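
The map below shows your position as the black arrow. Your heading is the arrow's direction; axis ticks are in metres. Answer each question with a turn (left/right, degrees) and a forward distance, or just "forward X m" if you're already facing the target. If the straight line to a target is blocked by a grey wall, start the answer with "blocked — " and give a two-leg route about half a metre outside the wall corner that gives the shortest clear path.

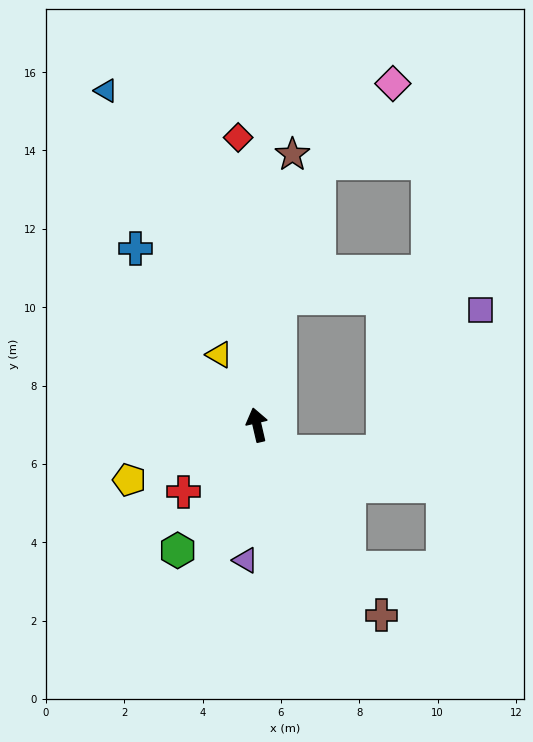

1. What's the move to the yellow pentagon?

turn left 100°, forward 3.5 m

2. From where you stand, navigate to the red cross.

turn left 119°, forward 2.5 m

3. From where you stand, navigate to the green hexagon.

turn left 135°, forward 3.8 m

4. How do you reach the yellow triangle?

turn left 15°, forward 2.0 m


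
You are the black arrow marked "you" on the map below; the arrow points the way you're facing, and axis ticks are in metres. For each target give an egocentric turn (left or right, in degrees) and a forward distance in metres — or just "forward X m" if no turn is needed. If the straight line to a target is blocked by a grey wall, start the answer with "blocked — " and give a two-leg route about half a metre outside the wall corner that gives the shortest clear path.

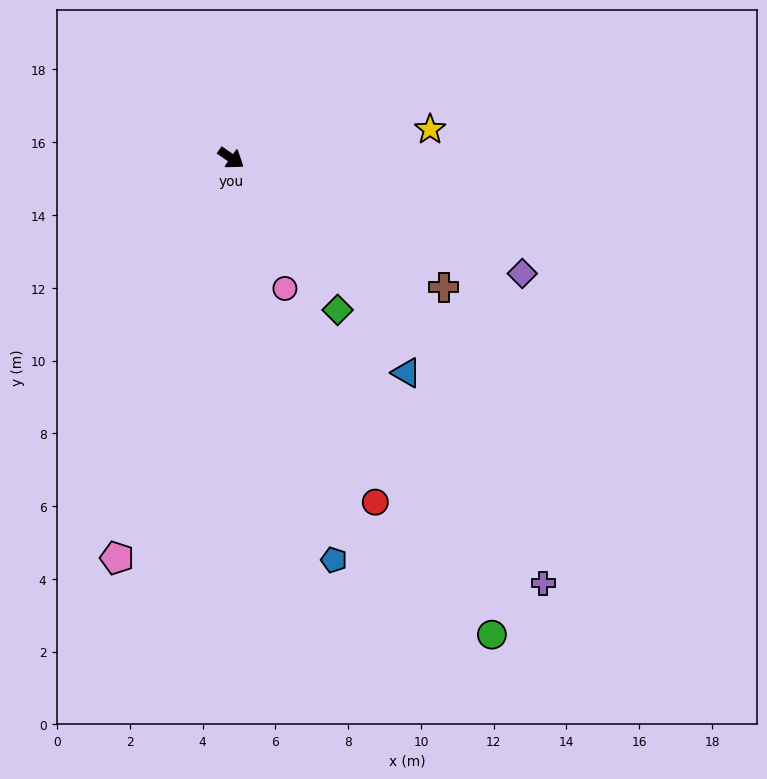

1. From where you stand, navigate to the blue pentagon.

turn right 41°, forward 11.4 m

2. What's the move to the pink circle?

turn right 33°, forward 3.9 m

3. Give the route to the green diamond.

turn right 20°, forward 5.1 m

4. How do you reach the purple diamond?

turn left 13°, forward 8.6 m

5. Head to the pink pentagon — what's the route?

turn right 71°, forward 11.4 m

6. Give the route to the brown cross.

turn left 3°, forward 6.8 m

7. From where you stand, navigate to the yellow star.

turn left 43°, forward 5.5 m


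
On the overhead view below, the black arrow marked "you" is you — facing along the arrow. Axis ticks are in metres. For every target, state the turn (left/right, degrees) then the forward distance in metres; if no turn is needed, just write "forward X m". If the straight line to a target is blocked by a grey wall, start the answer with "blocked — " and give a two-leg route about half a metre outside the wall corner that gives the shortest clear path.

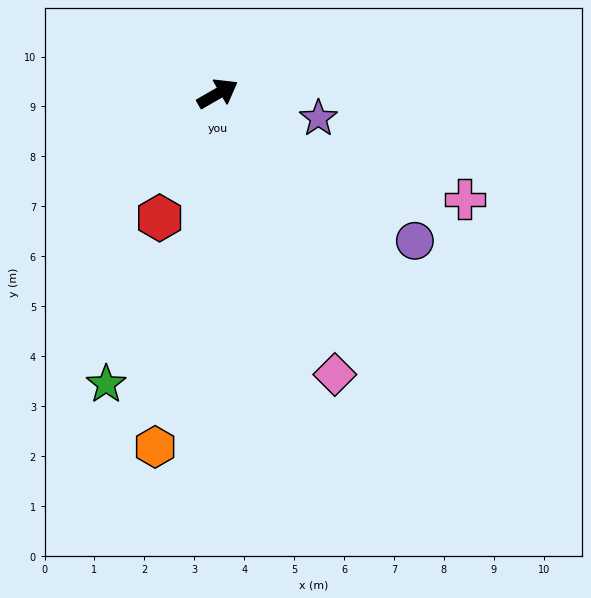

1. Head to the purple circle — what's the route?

turn right 67°, forward 4.9 m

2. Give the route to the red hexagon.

turn right 145°, forward 2.7 m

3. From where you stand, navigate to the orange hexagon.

turn right 130°, forward 7.2 m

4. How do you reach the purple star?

turn right 44°, forward 2.1 m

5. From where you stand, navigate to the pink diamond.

turn right 97°, forward 6.1 m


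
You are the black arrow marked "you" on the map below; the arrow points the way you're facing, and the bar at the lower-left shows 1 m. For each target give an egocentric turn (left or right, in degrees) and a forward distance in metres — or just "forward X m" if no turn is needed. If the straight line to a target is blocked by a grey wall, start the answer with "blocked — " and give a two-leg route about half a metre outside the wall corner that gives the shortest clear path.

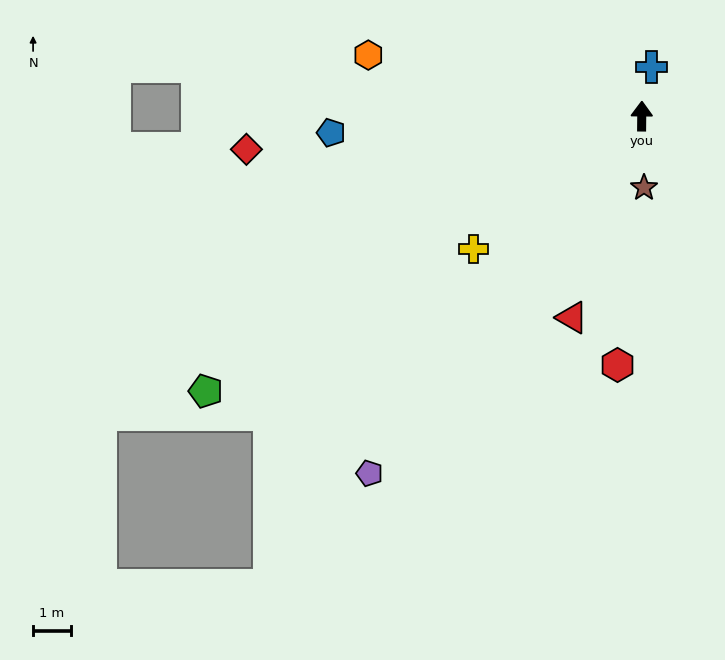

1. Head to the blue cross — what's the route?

turn right 11°, forward 1.3 m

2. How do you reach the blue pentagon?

turn left 94°, forward 8.2 m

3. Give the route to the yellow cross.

turn left 129°, forward 5.7 m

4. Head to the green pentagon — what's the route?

turn left 123°, forward 13.6 m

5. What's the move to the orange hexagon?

turn left 78°, forward 7.4 m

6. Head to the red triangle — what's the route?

turn left 161°, forward 5.6 m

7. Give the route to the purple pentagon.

turn left 143°, forward 11.9 m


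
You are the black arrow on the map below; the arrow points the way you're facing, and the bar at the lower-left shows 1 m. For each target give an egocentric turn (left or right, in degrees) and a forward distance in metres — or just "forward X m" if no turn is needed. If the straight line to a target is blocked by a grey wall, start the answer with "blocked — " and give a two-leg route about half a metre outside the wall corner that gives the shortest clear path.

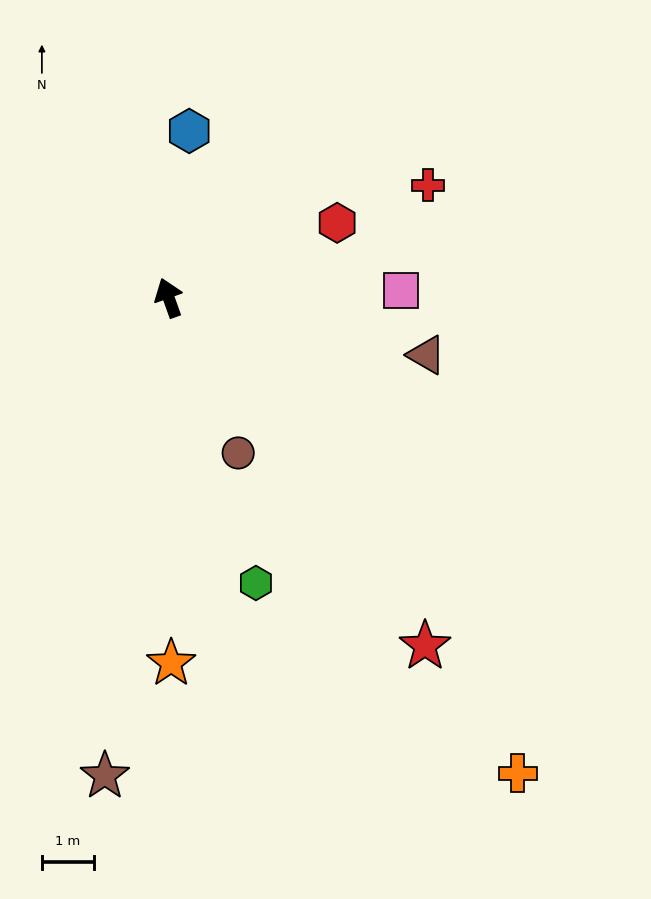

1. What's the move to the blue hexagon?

turn right 27°, forward 3.2 m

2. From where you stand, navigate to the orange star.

turn left 161°, forward 7.0 m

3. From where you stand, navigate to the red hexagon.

turn right 86°, forward 3.5 m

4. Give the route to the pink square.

turn right 108°, forward 4.4 m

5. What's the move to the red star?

turn right 163°, forward 8.2 m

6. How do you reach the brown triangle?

turn right 122°, forward 5.0 m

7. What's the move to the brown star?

turn left 153°, forward 9.2 m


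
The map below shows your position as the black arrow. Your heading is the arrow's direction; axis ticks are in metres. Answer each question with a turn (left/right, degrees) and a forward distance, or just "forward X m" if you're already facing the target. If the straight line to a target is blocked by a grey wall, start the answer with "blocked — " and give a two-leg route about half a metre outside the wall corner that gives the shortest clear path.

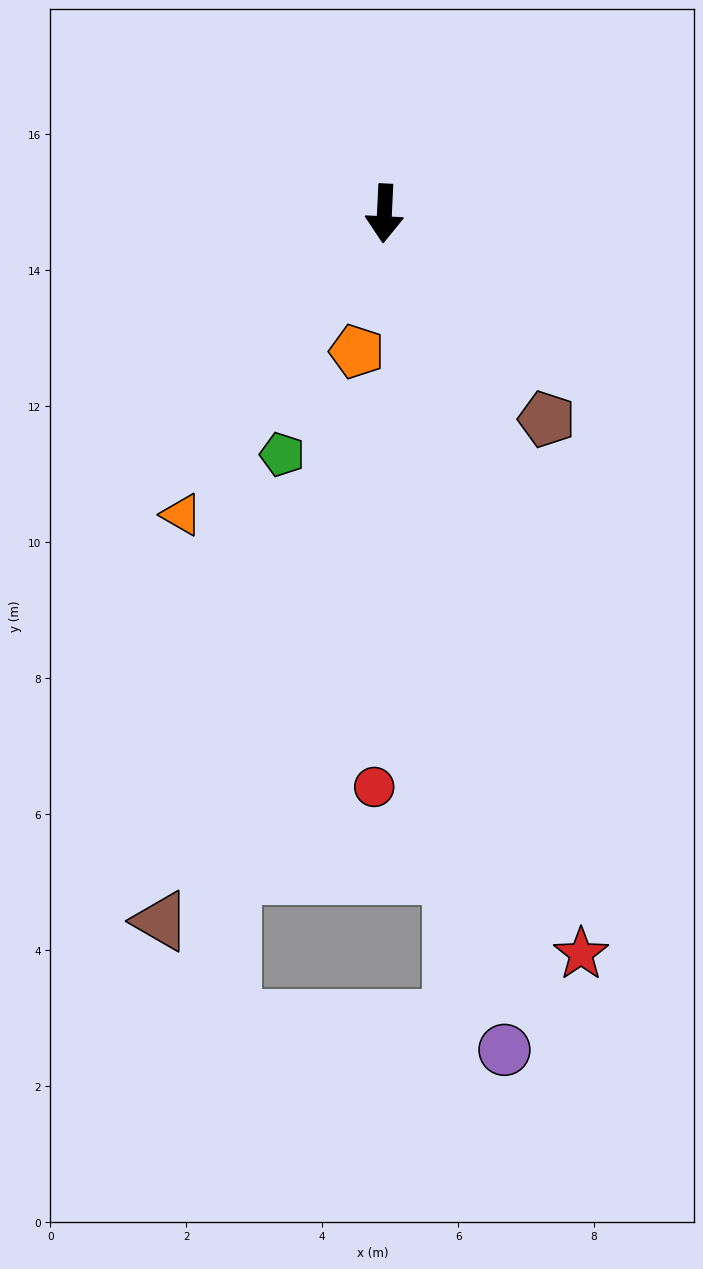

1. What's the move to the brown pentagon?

turn left 41°, forward 3.9 m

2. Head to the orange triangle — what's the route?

turn right 31°, forward 5.3 m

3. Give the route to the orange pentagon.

turn right 9°, forward 2.1 m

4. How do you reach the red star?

turn left 18°, forward 11.3 m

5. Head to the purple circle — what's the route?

turn left 11°, forward 12.4 m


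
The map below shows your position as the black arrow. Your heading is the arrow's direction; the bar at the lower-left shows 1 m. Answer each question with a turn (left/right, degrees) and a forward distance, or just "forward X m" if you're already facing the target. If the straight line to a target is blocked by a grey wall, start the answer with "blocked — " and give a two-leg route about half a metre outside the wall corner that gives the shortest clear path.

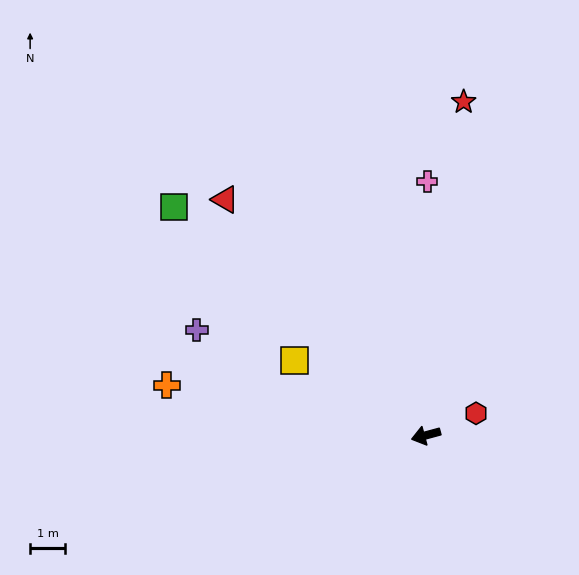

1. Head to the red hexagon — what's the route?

turn right 171°, forward 1.6 m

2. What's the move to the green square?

turn right 57°, forward 9.7 m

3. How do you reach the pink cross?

turn right 105°, forward 7.2 m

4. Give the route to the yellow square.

turn right 45°, forward 4.3 m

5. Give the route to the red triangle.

turn right 65°, forward 8.8 m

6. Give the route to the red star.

turn right 112°, forward 9.6 m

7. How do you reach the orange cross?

turn right 26°, forward 7.5 m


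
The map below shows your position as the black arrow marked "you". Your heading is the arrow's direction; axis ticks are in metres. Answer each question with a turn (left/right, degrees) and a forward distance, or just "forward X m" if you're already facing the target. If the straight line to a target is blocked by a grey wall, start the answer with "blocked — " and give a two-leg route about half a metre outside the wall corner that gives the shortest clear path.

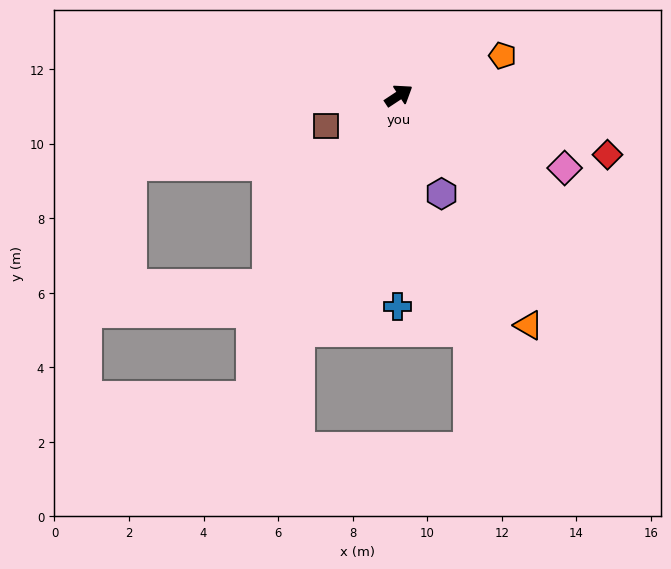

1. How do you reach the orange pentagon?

turn right 12°, forward 3.0 m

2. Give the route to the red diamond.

turn right 49°, forward 5.8 m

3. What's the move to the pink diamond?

turn right 57°, forward 4.9 m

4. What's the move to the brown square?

turn left 169°, forward 2.1 m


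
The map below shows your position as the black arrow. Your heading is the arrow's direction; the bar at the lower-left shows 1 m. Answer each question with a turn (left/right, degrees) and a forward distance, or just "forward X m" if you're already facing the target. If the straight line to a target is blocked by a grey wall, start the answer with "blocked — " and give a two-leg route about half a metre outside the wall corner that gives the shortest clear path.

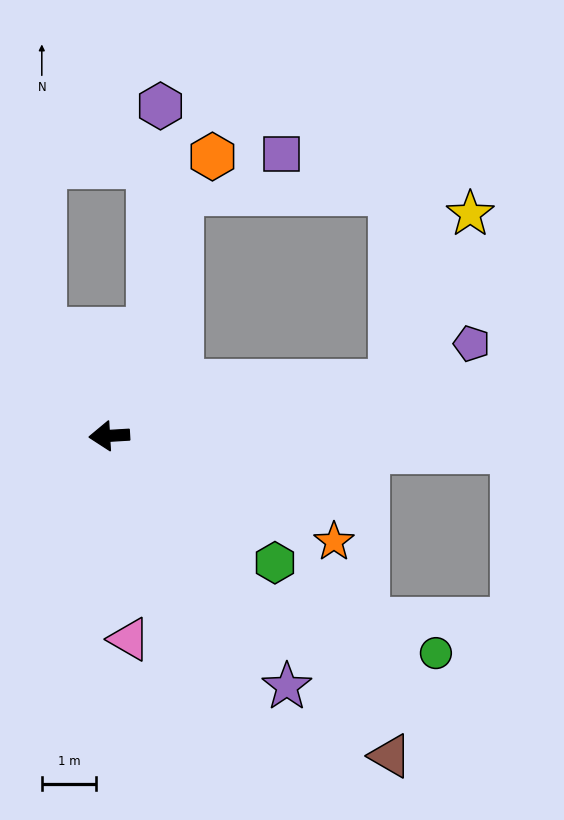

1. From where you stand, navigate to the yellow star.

blocked — turn right 173°, forward 5.3 m, then turn left 54°, forward 3.4 m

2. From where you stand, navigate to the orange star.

turn left 151°, forward 4.6 m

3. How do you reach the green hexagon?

turn left 139°, forward 3.9 m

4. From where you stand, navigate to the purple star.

turn left 122°, forward 5.7 m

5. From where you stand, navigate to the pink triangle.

turn left 92°, forward 3.8 m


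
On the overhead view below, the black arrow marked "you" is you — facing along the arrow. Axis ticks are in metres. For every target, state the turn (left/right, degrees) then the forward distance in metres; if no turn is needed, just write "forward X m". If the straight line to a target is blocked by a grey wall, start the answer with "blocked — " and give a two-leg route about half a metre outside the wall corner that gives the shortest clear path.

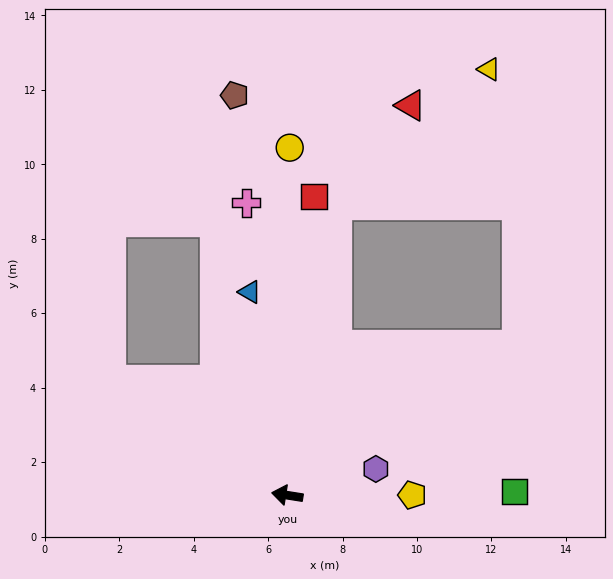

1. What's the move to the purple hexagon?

turn right 155°, forward 2.5 m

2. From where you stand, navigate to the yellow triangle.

blocked — turn right 91°, forward 7.9 m, then turn right 39°, forward 5.5 m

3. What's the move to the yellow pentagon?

turn right 171°, forward 3.4 m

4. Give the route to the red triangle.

blocked — turn right 91°, forward 7.9 m, then turn right 27°, forward 3.3 m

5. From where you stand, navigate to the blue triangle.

turn right 71°, forward 5.6 m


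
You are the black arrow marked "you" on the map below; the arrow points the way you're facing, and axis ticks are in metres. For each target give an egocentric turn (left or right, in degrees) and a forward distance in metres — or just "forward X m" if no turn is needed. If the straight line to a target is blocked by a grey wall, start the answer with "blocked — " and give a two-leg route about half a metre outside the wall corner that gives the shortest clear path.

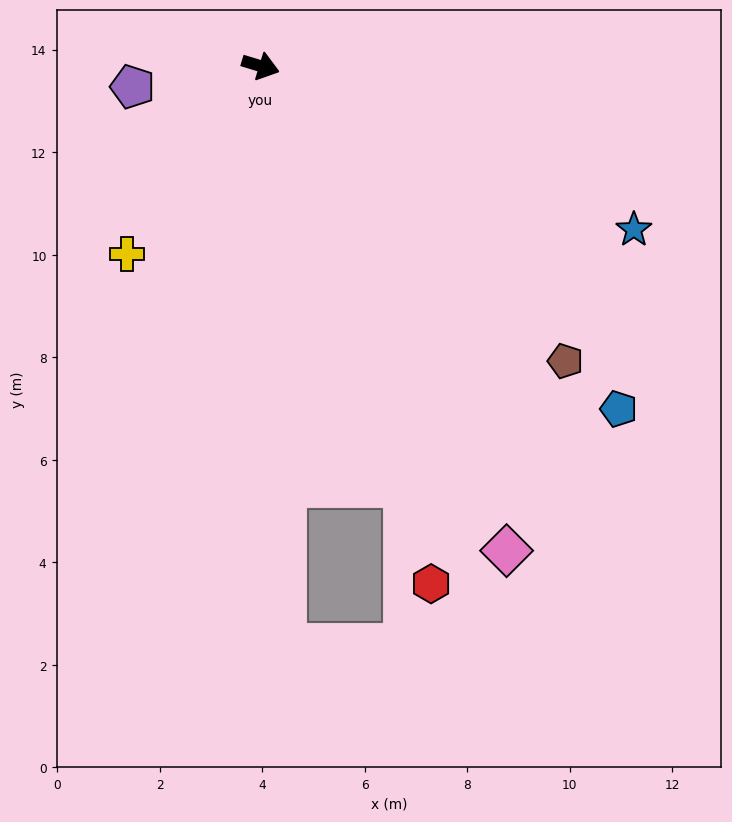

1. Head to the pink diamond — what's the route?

turn right 46°, forward 10.6 m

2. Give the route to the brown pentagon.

turn right 27°, forward 8.3 m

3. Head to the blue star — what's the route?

turn right 7°, forward 7.9 m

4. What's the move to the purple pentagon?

turn right 154°, forward 2.5 m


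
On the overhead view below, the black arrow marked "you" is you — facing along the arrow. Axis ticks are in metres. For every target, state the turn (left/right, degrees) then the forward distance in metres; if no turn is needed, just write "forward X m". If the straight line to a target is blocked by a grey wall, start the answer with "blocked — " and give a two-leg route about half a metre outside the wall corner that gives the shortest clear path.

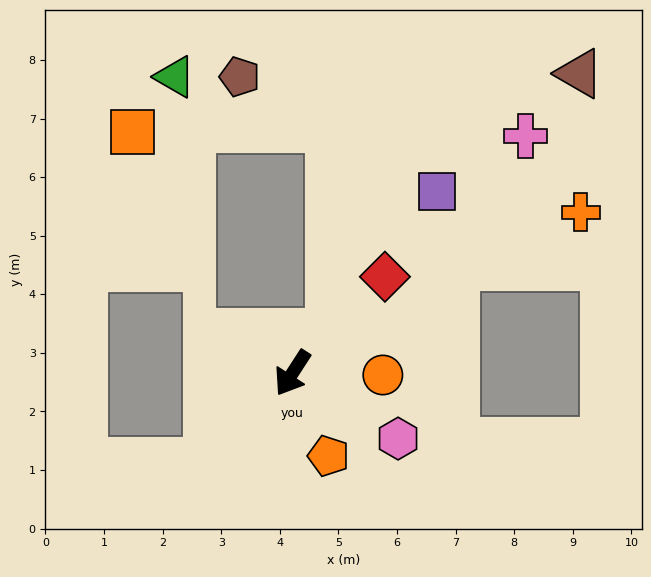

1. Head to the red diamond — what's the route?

turn left 169°, forward 2.3 m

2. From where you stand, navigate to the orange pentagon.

turn left 56°, forward 1.5 m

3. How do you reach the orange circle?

turn left 122°, forward 1.5 m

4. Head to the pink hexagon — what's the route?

turn left 91°, forward 2.1 m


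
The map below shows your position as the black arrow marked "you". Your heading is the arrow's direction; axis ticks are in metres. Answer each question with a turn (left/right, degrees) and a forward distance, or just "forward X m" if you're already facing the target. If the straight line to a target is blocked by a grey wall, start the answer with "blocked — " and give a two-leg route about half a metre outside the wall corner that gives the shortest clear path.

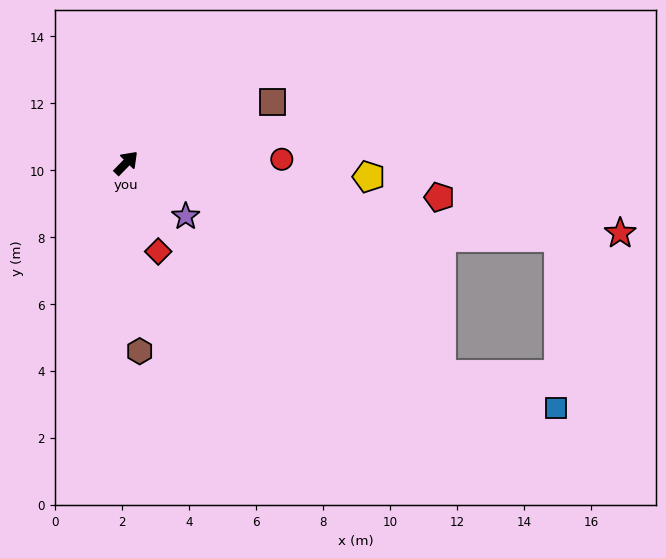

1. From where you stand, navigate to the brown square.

turn right 23°, forward 4.7 m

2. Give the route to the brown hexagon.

turn right 132°, forward 5.6 m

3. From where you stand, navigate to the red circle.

turn right 44°, forward 4.7 m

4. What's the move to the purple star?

turn right 87°, forward 2.4 m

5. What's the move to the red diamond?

turn right 116°, forward 2.8 m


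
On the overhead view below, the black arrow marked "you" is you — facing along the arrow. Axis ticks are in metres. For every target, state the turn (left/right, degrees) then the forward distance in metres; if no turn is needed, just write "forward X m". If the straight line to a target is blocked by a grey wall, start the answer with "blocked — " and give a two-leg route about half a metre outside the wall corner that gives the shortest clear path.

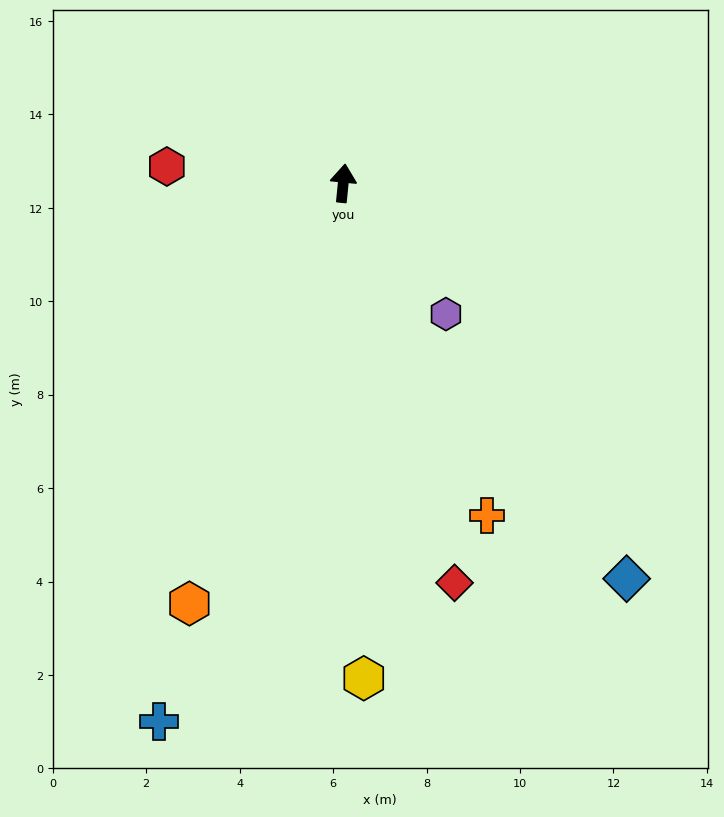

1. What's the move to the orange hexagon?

turn left 166°, forward 9.6 m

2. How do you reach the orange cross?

turn right 151°, forward 7.7 m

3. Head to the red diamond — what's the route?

turn right 159°, forward 8.9 m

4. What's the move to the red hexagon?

turn left 90°, forward 3.8 m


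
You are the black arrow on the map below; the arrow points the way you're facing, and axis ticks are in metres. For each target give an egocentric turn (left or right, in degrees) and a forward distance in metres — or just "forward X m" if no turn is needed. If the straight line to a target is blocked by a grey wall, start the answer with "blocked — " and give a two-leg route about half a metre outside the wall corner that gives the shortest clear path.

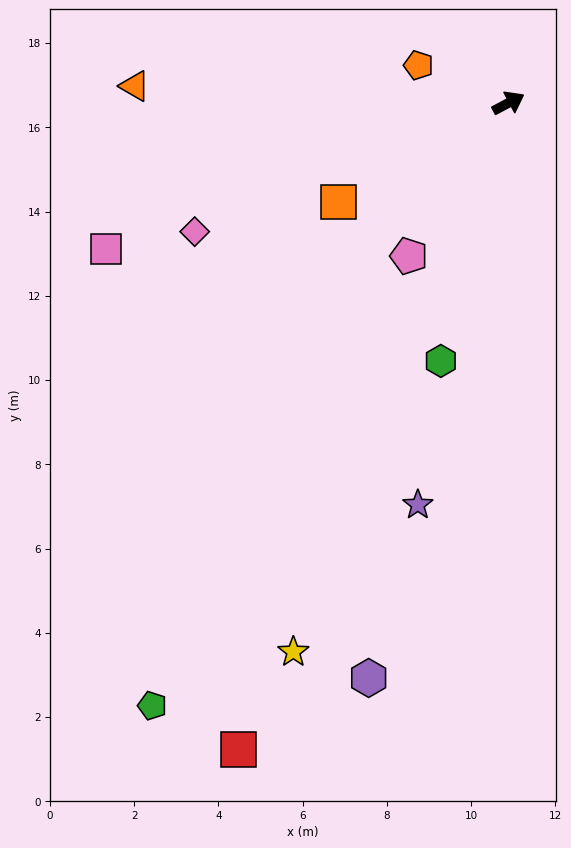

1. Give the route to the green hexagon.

turn right 133°, forward 6.3 m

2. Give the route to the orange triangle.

turn left 149°, forward 8.9 m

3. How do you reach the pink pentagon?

turn right 151°, forward 4.3 m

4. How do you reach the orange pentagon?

turn left 129°, forward 2.3 m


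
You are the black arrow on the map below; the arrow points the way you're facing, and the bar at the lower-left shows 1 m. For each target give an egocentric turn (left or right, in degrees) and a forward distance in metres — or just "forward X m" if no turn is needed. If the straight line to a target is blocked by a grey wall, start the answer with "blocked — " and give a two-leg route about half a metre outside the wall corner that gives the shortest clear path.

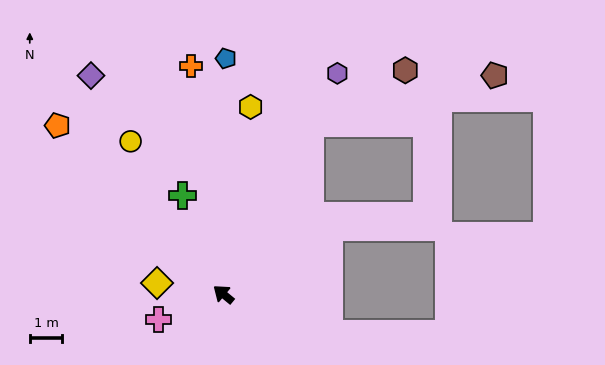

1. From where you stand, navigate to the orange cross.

turn right 42°, forward 7.1 m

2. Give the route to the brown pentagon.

blocked — turn right 77°, forward 5.9 m, then turn right 49°, forward 5.9 m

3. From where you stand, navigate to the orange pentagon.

turn right 6°, forward 7.3 m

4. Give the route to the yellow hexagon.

turn right 59°, forward 5.8 m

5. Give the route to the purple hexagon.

turn right 78°, forward 7.6 m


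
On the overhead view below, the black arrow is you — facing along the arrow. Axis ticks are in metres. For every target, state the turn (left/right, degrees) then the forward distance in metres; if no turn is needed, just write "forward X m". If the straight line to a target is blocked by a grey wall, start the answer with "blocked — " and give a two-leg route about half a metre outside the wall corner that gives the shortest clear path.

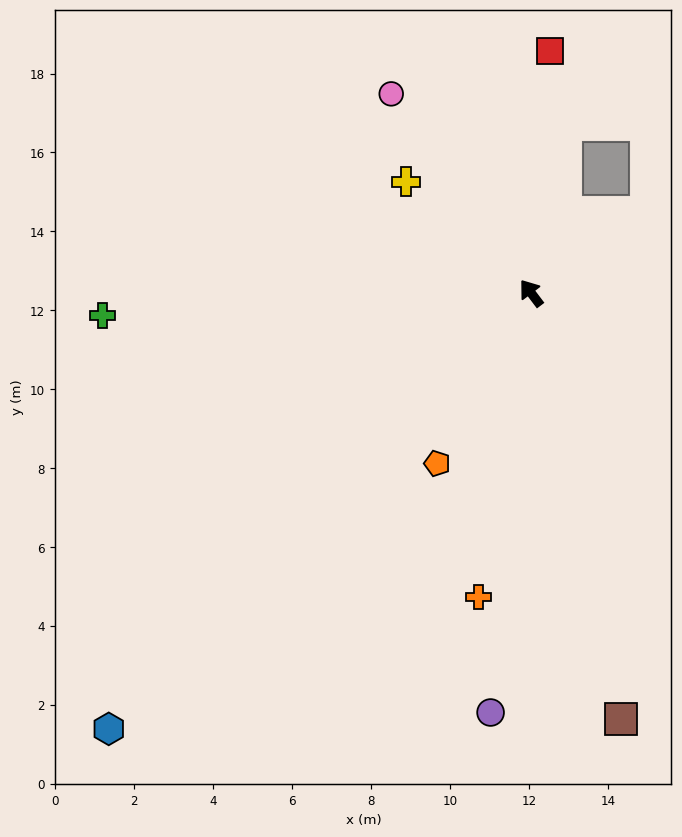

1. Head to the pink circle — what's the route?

turn right 2°, forward 6.2 m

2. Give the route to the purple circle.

turn left 137°, forward 10.7 m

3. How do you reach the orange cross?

turn left 133°, forward 7.8 m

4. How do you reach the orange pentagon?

turn left 114°, forward 4.9 m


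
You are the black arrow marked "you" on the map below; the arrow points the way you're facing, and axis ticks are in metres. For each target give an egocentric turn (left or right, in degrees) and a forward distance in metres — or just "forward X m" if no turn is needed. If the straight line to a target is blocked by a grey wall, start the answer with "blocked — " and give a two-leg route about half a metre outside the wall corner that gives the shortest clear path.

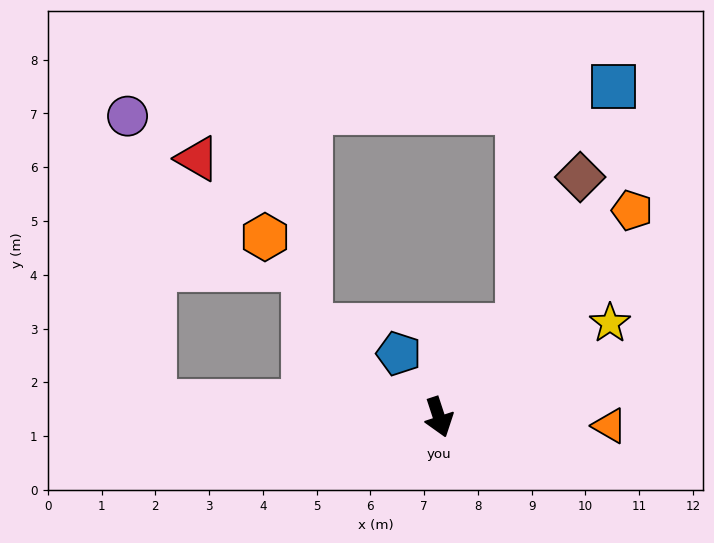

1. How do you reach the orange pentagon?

turn left 119°, forward 5.3 m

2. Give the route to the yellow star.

turn left 101°, forward 3.6 m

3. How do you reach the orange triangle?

turn left 69°, forward 3.2 m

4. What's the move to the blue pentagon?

turn right 166°, forward 1.4 m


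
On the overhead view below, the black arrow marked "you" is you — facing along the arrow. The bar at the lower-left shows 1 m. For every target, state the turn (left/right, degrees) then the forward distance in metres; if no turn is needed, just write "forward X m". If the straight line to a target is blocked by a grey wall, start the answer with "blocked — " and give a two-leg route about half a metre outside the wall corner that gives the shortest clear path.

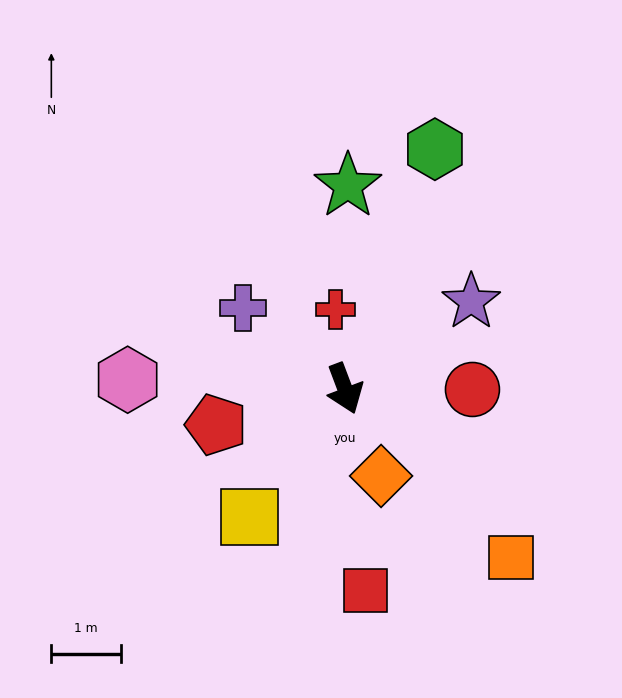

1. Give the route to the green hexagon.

turn left 139°, forward 3.7 m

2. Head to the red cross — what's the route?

turn left 166°, forward 1.2 m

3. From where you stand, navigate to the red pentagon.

turn right 95°, forward 1.9 m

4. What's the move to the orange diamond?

forward 1.4 m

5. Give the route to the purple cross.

turn right 149°, forward 1.9 m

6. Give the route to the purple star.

turn left 104°, forward 2.2 m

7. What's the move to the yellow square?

turn right 57°, forward 2.3 m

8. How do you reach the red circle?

turn left 69°, forward 1.8 m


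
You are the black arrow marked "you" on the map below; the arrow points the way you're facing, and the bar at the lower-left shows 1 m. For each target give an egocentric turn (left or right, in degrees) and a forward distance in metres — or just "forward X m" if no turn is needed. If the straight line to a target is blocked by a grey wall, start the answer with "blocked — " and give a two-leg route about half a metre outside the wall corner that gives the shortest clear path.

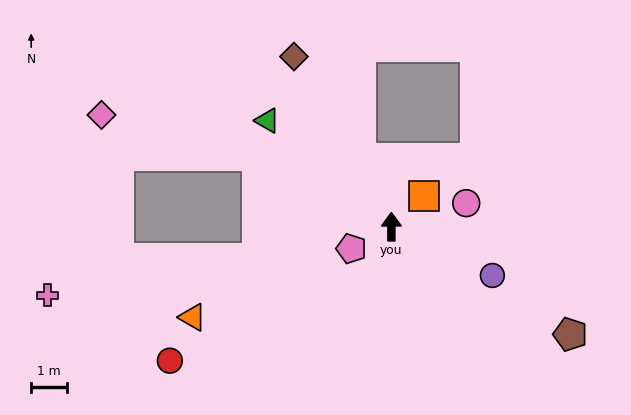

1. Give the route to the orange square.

turn right 47°, forward 1.3 m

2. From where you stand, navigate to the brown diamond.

turn left 30°, forward 5.5 m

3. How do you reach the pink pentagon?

turn left 119°, forward 1.3 m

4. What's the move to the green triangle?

turn left 49°, forward 4.6 m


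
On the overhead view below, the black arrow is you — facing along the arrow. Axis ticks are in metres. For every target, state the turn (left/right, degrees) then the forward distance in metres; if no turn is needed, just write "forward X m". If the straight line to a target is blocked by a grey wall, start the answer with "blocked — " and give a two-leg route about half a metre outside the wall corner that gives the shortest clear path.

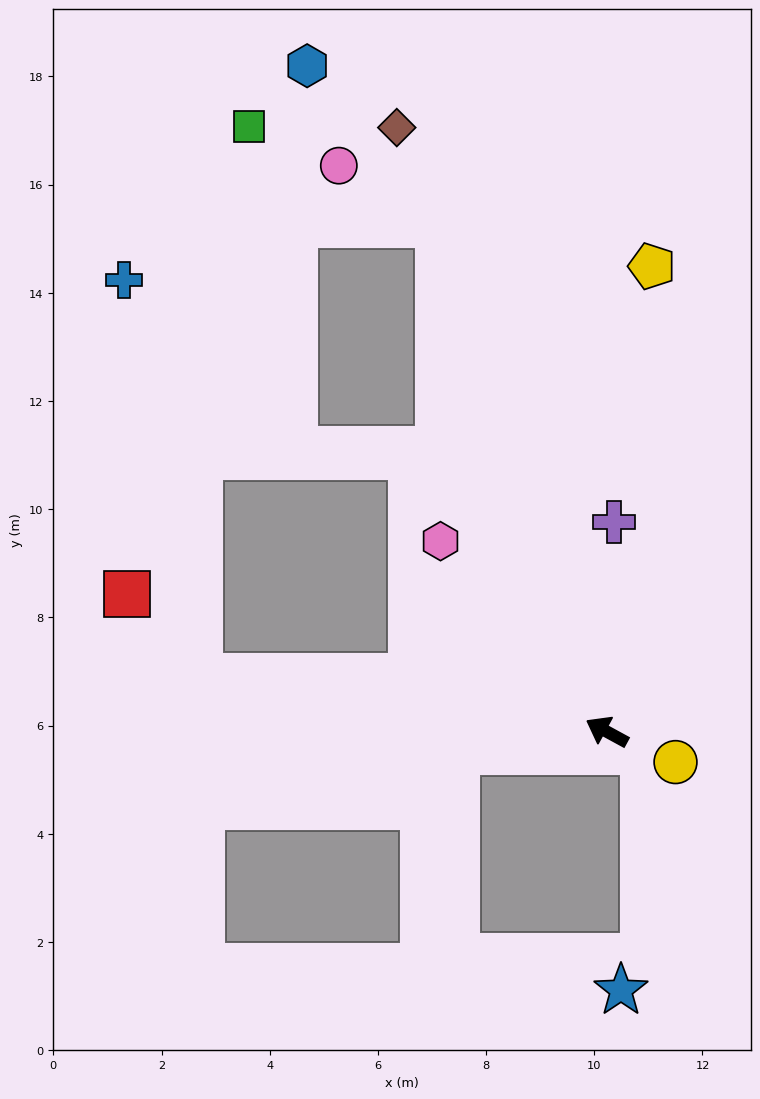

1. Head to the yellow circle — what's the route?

turn right 175°, forward 1.4 m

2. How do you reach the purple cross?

turn right 63°, forward 3.9 m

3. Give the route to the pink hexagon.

turn right 20°, forward 4.7 m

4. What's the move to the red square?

blocked — turn left 21°, forward 7.6 m, then turn right 41°, forward 2.0 m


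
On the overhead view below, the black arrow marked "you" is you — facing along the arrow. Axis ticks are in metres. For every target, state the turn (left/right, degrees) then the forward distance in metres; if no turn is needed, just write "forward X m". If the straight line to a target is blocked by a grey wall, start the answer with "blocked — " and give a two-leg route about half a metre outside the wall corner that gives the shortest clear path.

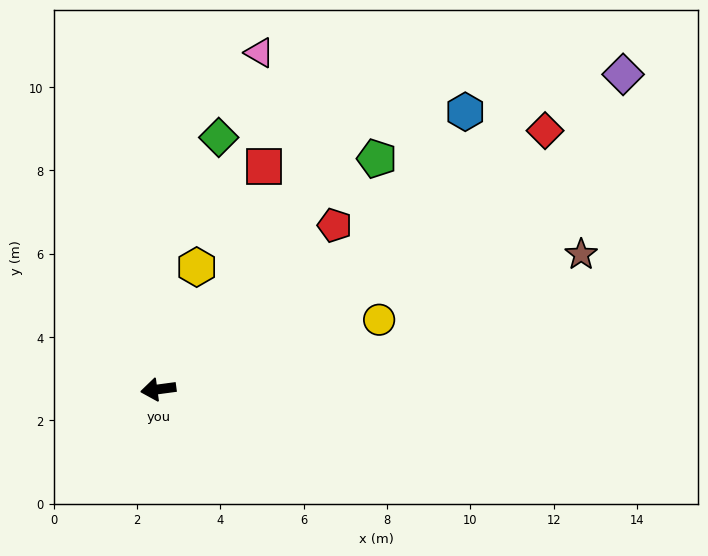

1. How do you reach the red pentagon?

turn right 145°, forward 5.8 m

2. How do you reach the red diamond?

turn right 154°, forward 11.2 m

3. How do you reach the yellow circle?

turn right 170°, forward 5.6 m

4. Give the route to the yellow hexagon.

turn right 115°, forward 3.1 m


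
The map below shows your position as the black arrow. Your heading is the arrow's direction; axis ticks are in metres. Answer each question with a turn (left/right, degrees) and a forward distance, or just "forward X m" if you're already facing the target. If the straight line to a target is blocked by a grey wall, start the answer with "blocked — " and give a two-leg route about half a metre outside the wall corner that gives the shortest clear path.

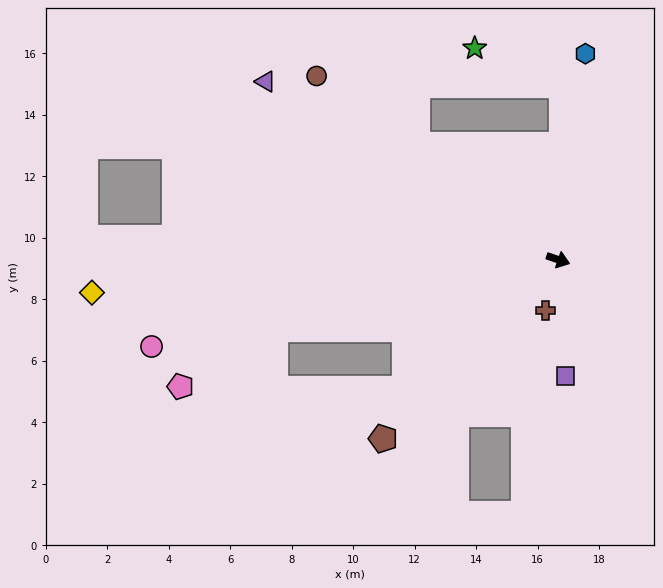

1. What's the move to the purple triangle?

turn left 168°, forward 11.1 m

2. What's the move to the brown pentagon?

turn right 115°, forward 8.1 m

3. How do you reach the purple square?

turn right 67°, forward 3.8 m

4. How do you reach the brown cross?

turn right 85°, forward 1.7 m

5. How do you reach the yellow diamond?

turn right 157°, forward 15.2 m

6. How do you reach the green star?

blocked — turn left 108°, forward 5.7 m, then turn left 68°, forward 3.1 m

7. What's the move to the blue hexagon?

turn left 101°, forward 6.8 m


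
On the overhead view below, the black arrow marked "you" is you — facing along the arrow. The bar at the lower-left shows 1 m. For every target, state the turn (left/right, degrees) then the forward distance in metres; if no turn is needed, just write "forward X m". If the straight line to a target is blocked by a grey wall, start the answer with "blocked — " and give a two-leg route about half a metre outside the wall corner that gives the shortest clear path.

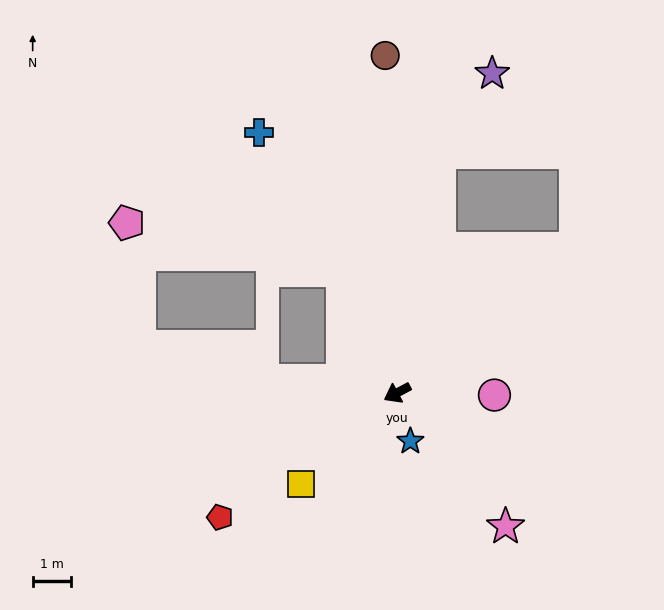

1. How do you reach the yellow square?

turn left 16°, forward 3.5 m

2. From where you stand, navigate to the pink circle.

turn left 151°, forward 2.6 m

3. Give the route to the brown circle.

turn right 116°, forward 8.9 m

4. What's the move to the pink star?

turn left 101°, forward 4.5 m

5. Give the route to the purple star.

blocked — turn right 128°, forward 6.4 m, then turn right 24°, forward 2.5 m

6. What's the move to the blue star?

turn left 77°, forward 1.3 m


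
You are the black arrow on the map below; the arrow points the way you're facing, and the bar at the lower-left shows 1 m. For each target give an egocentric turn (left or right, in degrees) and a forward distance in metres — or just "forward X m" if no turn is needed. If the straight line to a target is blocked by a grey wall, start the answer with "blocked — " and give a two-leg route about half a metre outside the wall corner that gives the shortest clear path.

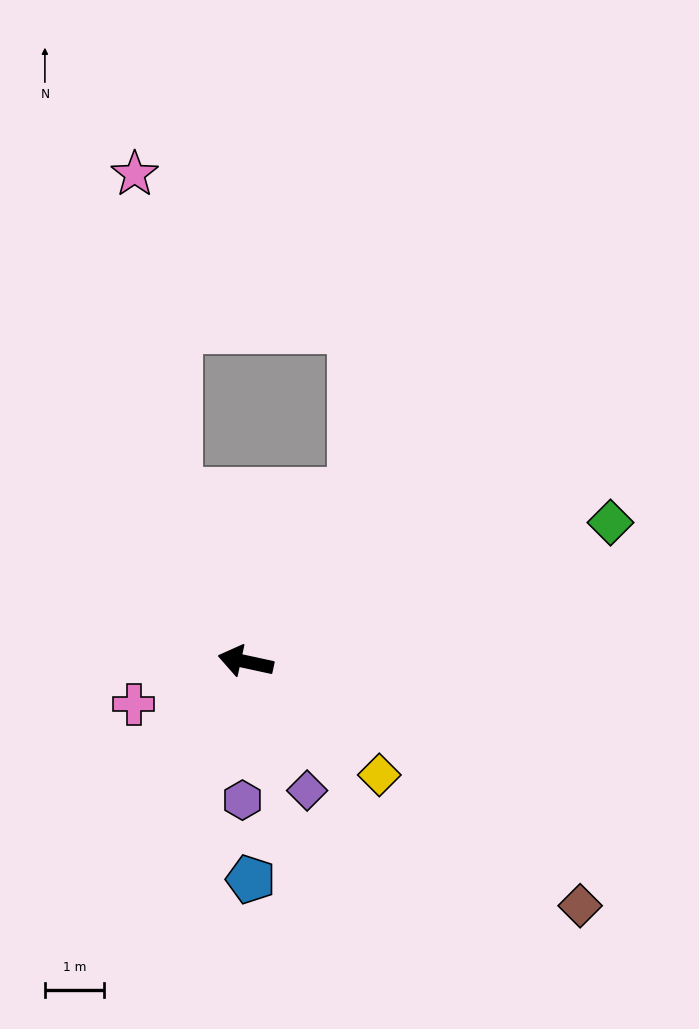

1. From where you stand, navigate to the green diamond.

turn right 147°, forward 6.7 m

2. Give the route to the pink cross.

turn left 33°, forward 2.0 m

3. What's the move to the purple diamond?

turn left 128°, forward 2.4 m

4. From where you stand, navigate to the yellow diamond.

turn left 152°, forward 3.0 m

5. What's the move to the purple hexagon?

turn left 101°, forward 2.4 m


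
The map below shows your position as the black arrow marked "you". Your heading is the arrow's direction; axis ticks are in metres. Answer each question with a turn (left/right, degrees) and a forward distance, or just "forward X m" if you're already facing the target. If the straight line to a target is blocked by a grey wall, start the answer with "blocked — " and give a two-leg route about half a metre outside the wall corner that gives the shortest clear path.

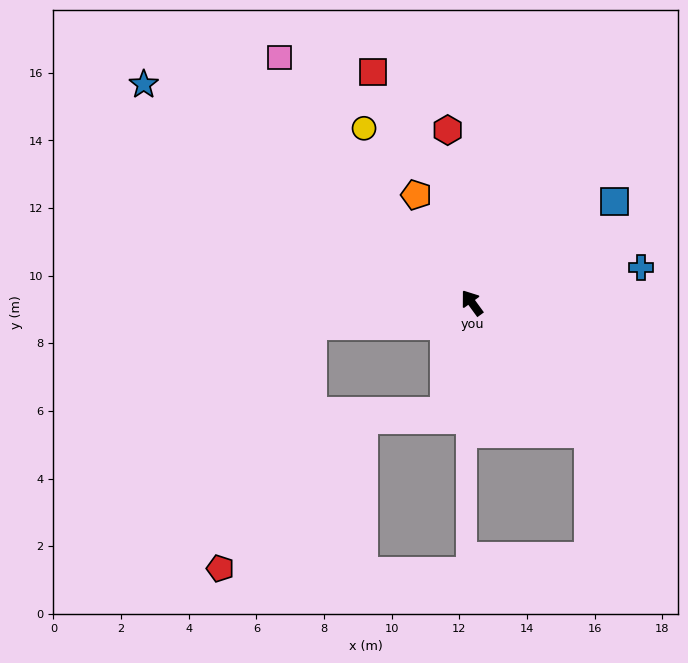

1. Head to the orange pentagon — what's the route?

turn right 9°, forward 3.6 m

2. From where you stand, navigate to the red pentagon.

blocked — turn left 62°, forward 4.8 m, then turn left 61°, forward 7.7 m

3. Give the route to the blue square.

turn right 91°, forward 5.2 m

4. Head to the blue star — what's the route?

turn left 20°, forward 11.7 m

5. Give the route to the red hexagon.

turn right 28°, forward 5.2 m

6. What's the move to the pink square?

turn left 2°, forward 9.2 m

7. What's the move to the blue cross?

turn right 114°, forward 5.1 m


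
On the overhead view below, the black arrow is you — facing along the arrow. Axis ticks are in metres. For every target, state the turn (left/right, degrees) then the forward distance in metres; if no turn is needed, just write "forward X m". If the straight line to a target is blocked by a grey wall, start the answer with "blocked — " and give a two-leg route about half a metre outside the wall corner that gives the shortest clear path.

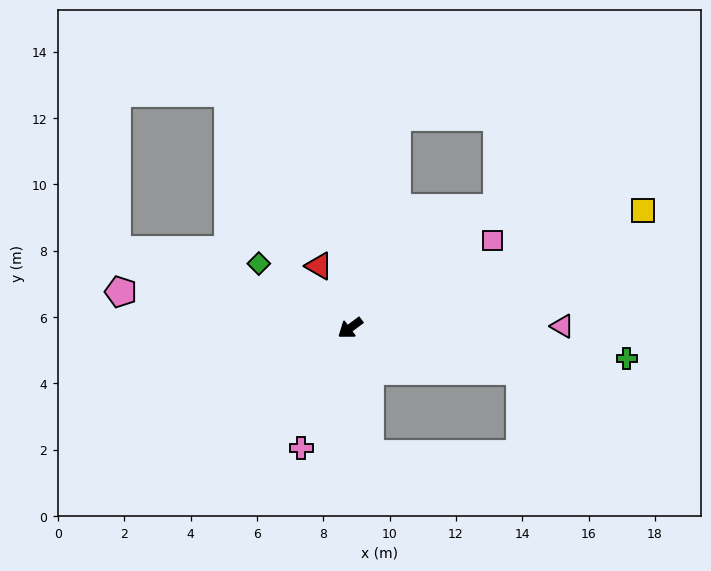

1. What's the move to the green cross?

turn left 137°, forward 8.4 m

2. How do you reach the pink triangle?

turn left 144°, forward 6.4 m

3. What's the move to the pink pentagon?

turn right 46°, forward 7.0 m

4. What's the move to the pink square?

turn left 175°, forward 5.0 m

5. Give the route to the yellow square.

turn left 165°, forward 9.5 m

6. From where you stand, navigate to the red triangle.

turn right 100°, forward 2.1 m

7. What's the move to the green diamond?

turn right 72°, forward 3.4 m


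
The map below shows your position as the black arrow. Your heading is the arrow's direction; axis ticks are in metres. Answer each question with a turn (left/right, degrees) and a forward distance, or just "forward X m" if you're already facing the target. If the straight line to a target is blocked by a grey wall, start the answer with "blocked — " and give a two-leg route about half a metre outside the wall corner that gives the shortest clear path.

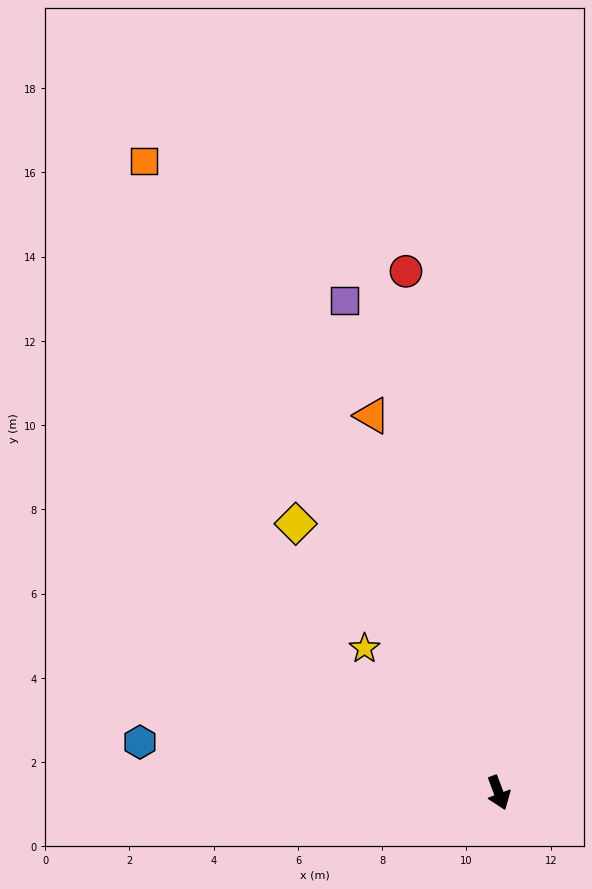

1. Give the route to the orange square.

turn right 171°, forward 17.2 m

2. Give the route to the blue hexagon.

turn right 119°, forward 8.6 m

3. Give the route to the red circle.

turn left 169°, forward 12.6 m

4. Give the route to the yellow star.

turn right 158°, forward 4.7 m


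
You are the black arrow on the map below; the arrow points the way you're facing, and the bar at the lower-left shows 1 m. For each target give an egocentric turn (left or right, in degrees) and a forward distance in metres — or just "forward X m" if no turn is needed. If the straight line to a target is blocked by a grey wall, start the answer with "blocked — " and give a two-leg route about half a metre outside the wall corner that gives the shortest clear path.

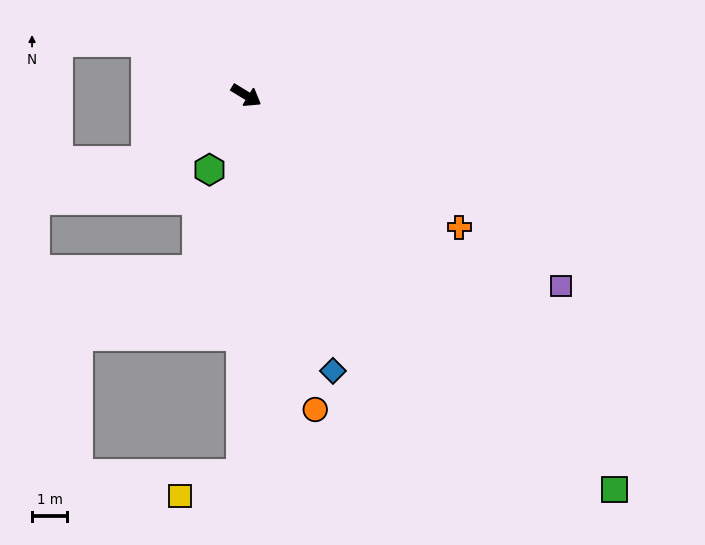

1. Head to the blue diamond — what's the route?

turn right 41°, forward 8.2 m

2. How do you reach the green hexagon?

turn right 85°, forward 2.3 m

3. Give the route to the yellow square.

blocked — turn right 59°, forward 10.7 m, then turn right 70°, forward 1.8 m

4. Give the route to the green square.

turn right 16°, forward 15.2 m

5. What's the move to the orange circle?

turn right 46°, forward 9.1 m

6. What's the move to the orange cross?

forward 7.1 m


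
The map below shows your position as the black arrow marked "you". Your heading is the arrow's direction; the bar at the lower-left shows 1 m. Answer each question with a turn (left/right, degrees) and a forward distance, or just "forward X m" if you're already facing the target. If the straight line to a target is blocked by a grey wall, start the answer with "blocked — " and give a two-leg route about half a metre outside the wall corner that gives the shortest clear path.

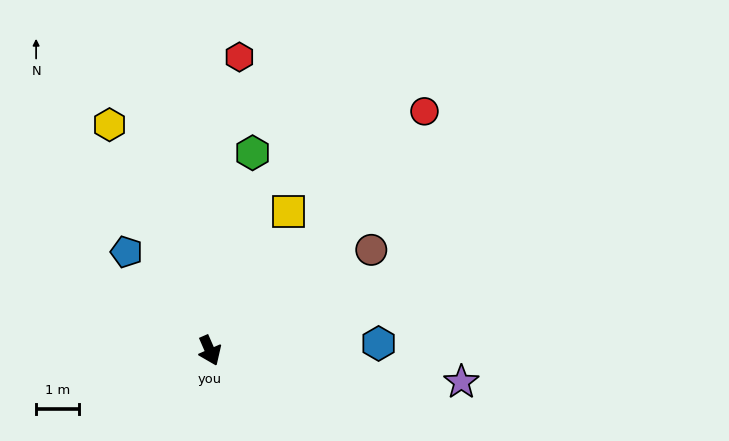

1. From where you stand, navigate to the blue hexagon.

turn left 69°, forward 3.9 m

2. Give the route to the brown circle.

turn left 98°, forward 4.4 m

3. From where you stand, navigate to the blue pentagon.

turn right 163°, forward 3.0 m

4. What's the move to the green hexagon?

turn left 144°, forward 4.7 m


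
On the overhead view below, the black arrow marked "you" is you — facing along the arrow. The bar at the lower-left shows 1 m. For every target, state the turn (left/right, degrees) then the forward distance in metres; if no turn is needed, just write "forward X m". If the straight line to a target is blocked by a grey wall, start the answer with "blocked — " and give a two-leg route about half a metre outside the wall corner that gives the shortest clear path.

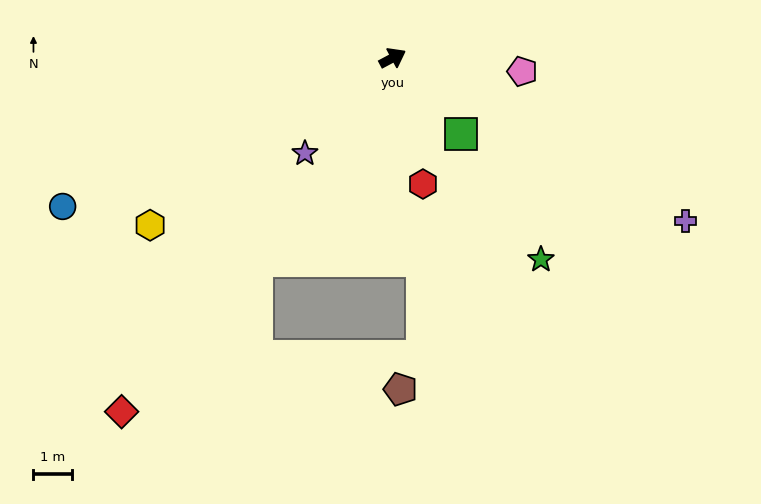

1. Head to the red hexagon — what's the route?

turn right 105°, forward 3.4 m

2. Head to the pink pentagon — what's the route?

turn right 34°, forward 3.4 m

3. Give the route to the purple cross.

turn right 57°, forward 8.7 m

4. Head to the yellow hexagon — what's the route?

turn right 173°, forward 7.7 m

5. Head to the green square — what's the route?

turn right 76°, forward 2.7 m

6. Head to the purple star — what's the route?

turn right 161°, forward 3.4 m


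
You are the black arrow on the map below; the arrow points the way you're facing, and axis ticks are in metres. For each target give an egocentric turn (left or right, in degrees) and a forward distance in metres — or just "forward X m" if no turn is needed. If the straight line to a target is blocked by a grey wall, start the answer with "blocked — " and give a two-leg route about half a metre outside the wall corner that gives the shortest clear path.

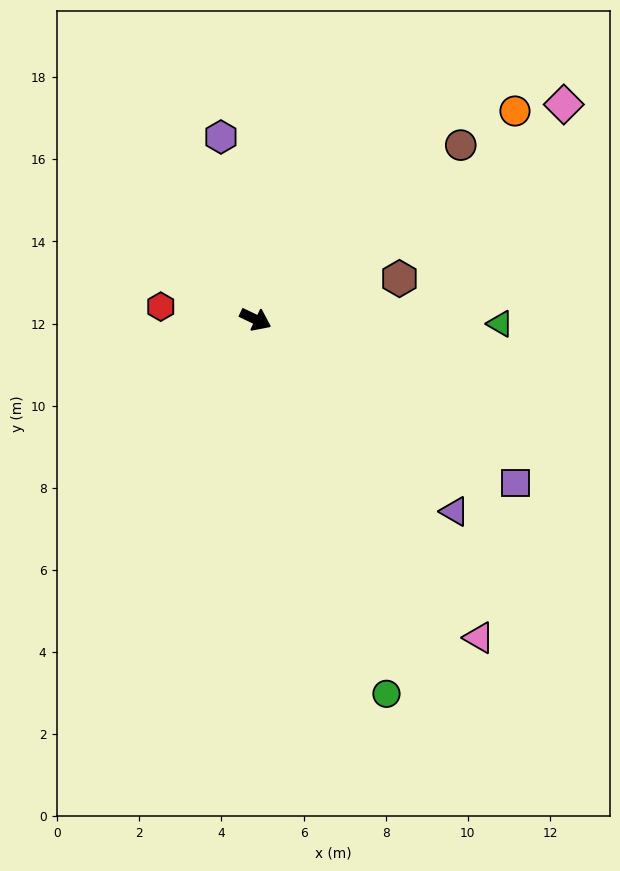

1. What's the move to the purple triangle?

turn right 18°, forward 6.7 m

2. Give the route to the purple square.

turn right 7°, forward 7.5 m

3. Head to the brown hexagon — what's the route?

turn left 41°, forward 3.6 m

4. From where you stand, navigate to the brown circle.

turn left 66°, forward 6.6 m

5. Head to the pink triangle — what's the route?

turn right 29°, forward 9.5 m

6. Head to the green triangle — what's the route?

turn left 24°, forward 6.0 m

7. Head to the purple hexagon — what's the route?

turn left 126°, forward 4.5 m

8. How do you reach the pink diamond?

turn left 60°, forward 9.2 m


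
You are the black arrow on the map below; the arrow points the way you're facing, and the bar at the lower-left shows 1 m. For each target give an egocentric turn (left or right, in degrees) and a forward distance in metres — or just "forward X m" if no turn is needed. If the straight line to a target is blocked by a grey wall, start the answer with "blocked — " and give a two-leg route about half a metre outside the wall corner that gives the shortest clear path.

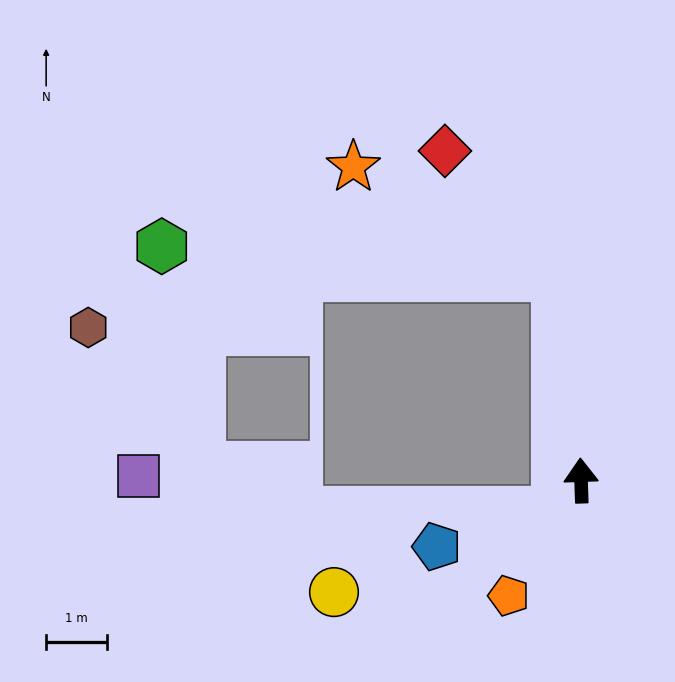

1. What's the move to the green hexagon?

blocked — turn left 5°, forward 3.4 m, then turn left 79°, forward 6.5 m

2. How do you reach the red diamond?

blocked — turn left 5°, forward 3.4 m, then turn left 35°, forward 2.7 m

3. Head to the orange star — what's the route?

blocked — turn left 5°, forward 3.4 m, then turn left 55°, forward 3.8 m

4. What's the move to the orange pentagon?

turn left 146°, forward 2.2 m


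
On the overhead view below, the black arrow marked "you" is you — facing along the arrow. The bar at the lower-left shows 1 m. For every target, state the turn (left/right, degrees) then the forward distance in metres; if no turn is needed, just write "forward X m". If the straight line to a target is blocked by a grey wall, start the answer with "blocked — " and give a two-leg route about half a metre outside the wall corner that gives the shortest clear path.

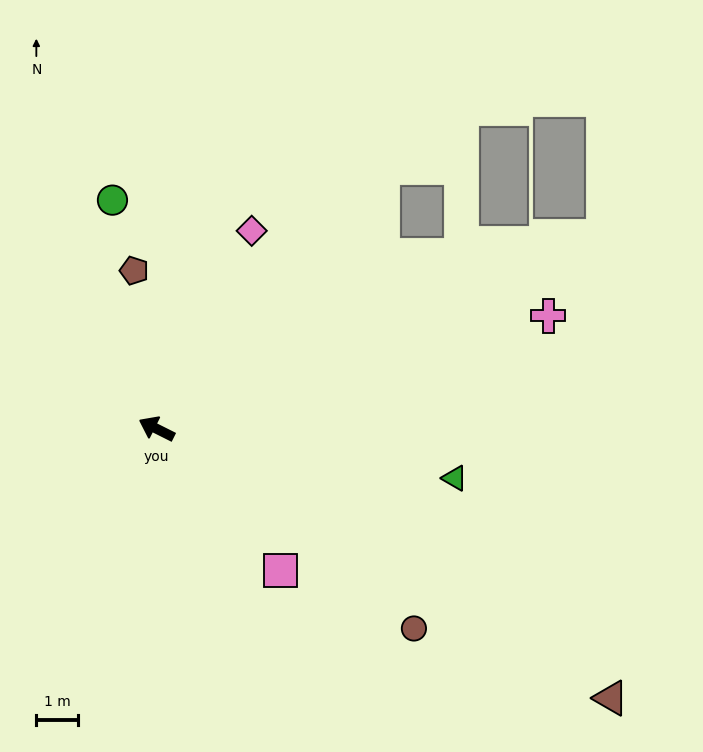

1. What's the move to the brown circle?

turn left 169°, forward 7.8 m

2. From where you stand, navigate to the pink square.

turn left 158°, forward 4.5 m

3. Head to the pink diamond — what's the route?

turn right 89°, forward 5.2 m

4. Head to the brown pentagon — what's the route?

turn right 55°, forward 3.8 m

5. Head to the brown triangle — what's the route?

turn left 176°, forward 12.6 m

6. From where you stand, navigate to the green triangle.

turn right 163°, forward 7.2 m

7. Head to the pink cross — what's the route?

turn right 137°, forward 9.7 m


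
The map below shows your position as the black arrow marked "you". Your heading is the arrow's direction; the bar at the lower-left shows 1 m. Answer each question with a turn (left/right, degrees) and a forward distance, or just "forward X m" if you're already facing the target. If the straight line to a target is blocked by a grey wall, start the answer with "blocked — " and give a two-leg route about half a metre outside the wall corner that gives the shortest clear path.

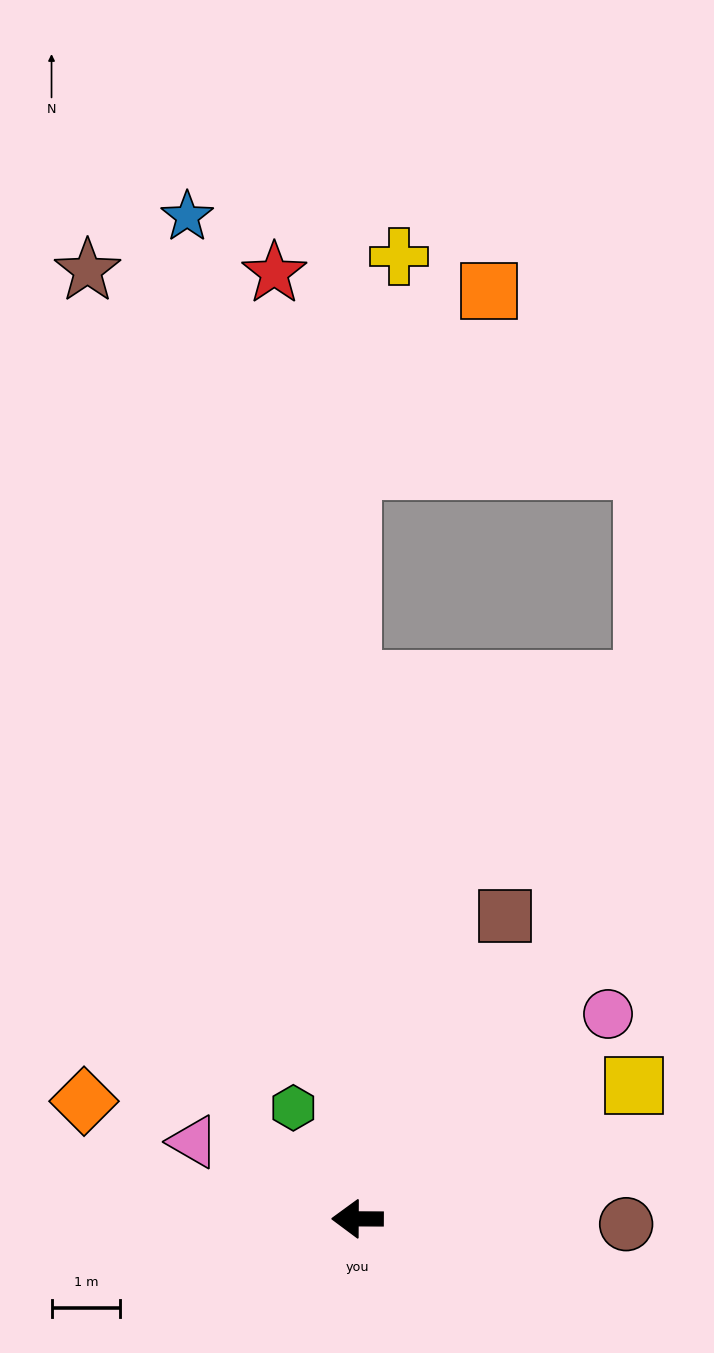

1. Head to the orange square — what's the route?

blocked — turn right 89°, forward 10.9 m, then turn right 38°, forward 3.3 m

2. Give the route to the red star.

turn right 85°, forward 13.8 m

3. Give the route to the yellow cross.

blocked — turn right 89°, forward 10.9 m, then turn right 13°, forward 3.2 m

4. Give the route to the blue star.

turn right 80°, forward 14.8 m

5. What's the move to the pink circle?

turn right 140°, forward 4.7 m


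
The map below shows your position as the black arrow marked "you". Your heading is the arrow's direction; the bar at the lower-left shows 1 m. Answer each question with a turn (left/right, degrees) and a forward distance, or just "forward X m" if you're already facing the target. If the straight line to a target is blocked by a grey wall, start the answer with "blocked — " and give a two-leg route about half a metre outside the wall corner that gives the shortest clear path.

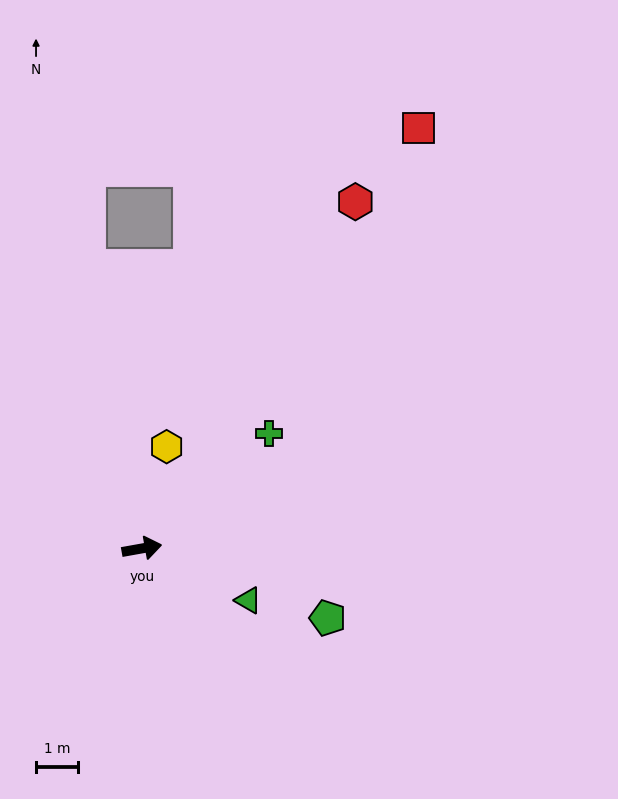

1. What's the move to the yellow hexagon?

turn left 66°, forward 2.5 m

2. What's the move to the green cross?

turn left 32°, forward 4.1 m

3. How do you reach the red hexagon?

turn left 48°, forward 9.7 m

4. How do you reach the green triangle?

turn right 36°, forward 2.8 m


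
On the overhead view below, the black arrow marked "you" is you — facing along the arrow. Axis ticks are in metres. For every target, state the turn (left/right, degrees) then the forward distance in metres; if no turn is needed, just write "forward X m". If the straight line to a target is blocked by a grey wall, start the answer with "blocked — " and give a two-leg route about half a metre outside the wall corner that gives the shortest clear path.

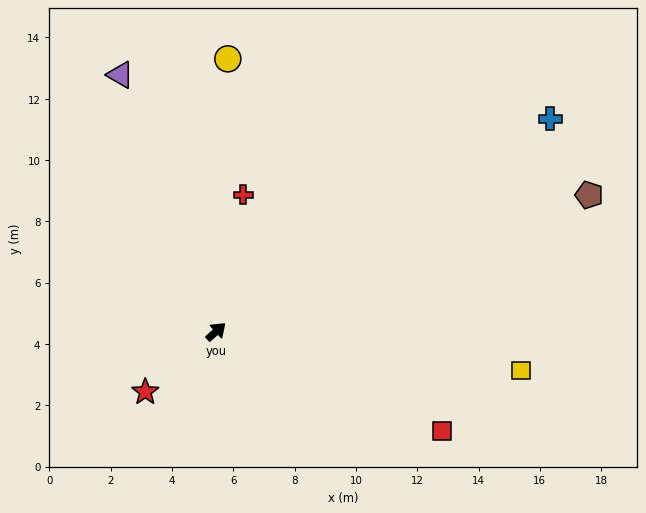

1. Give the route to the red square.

turn right 66°, forward 8.1 m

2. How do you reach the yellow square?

turn right 49°, forward 10.0 m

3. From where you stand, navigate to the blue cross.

turn right 10°, forward 12.9 m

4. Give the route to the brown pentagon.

turn right 22°, forward 13.0 m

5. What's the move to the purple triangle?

turn left 68°, forward 8.9 m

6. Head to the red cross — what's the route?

turn left 37°, forward 4.5 m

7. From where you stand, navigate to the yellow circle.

turn left 45°, forward 8.9 m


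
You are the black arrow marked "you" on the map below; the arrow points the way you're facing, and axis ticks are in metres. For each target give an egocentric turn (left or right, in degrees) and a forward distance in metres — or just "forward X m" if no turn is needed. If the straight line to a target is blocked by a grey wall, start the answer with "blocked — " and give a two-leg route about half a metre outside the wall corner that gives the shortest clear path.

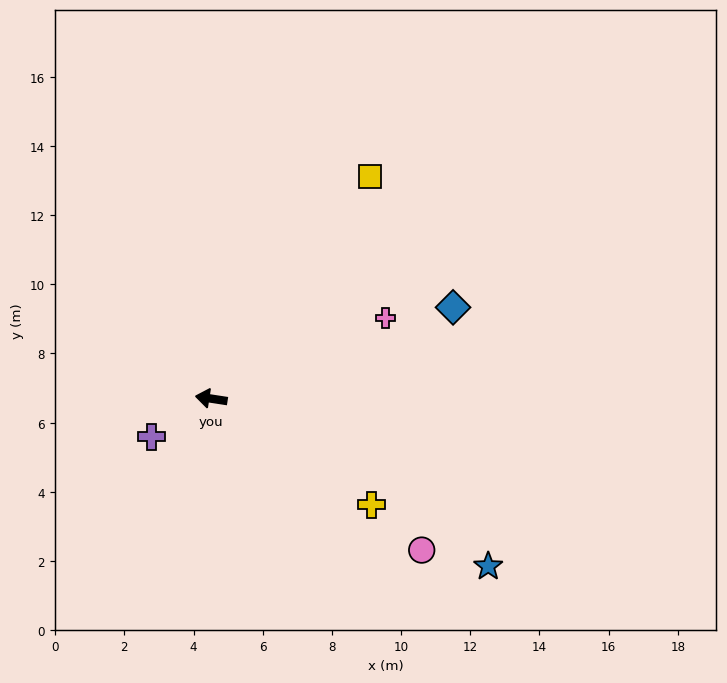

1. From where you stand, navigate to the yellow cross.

turn left 155°, forward 5.6 m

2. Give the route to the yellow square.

turn right 117°, forward 7.9 m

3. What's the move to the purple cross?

turn left 41°, forward 2.1 m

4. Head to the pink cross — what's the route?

turn right 146°, forward 5.6 m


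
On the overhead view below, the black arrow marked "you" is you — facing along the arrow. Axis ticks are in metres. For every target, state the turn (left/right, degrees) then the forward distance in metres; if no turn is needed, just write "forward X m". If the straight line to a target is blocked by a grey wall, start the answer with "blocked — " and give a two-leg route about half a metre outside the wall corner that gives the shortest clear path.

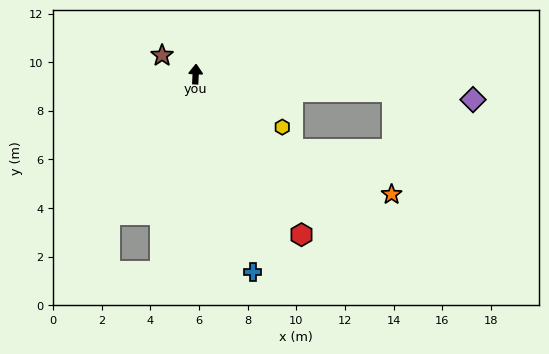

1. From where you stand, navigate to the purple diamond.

turn right 93°, forward 11.5 m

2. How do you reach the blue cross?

turn right 161°, forward 8.5 m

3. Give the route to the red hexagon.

turn right 144°, forward 7.9 m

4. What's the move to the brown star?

turn left 63°, forward 1.6 m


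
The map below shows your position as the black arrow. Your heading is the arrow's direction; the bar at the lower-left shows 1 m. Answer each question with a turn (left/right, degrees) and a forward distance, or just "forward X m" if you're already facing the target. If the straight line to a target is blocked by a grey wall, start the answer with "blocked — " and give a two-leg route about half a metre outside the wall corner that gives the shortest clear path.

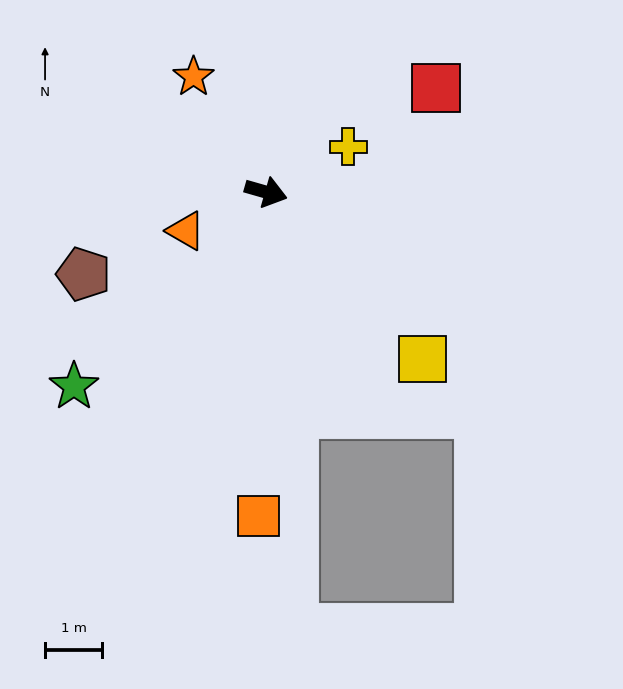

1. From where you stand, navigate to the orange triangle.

turn right 138°, forward 1.6 m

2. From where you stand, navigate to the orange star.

turn left 138°, forward 2.4 m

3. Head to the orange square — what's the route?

turn right 75°, forward 5.7 m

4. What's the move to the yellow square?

turn right 31°, forward 4.0 m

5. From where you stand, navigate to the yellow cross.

turn left 45°, forward 1.6 m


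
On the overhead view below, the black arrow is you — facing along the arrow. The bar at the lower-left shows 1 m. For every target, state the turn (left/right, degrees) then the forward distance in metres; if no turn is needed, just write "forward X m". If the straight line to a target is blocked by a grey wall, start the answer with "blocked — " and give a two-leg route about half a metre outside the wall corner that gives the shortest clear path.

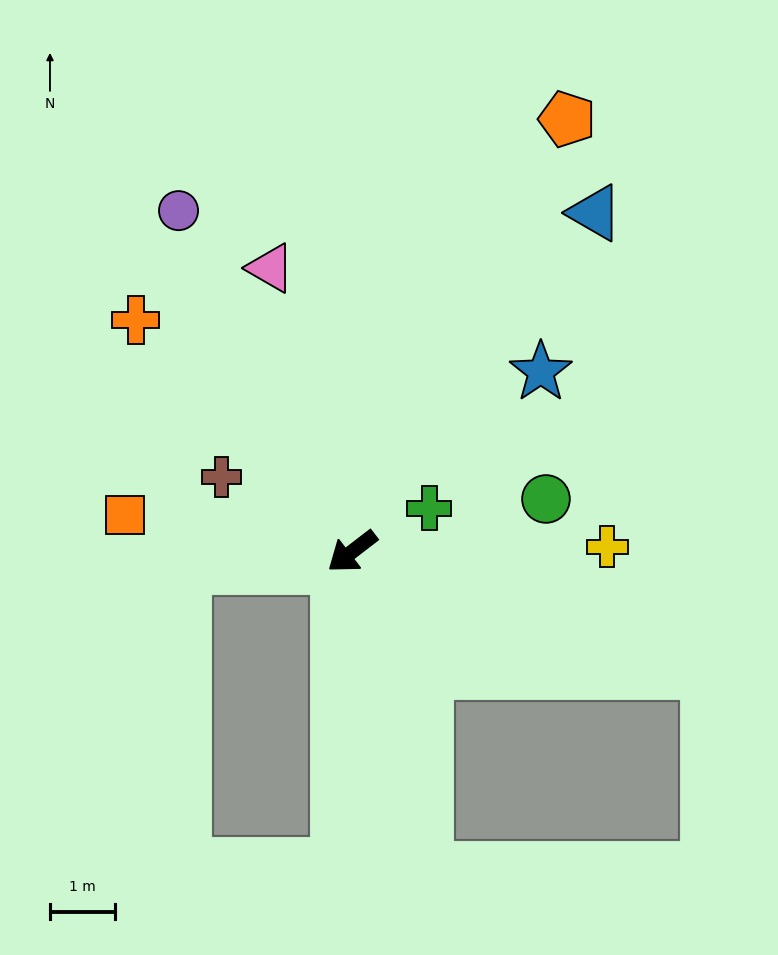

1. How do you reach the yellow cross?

turn left 144°, forward 3.9 m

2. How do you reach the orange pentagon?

turn right 154°, forward 7.4 m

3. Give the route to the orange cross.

turn right 85°, forward 4.9 m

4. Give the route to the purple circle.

turn right 101°, forward 5.9 m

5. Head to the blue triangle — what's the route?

turn right 163°, forward 6.4 m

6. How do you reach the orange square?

turn right 47°, forward 3.5 m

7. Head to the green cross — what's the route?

turn left 172°, forward 1.4 m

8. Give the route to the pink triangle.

turn right 111°, forward 4.6 m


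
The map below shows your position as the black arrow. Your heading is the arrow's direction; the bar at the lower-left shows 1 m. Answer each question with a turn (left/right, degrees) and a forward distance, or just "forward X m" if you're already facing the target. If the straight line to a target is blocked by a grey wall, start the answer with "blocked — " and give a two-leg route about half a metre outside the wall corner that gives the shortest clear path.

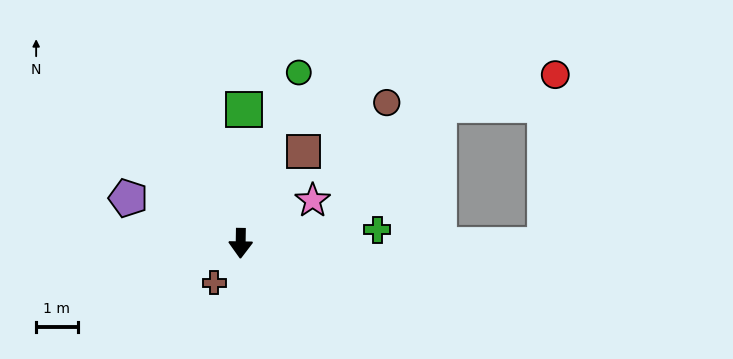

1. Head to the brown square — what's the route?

turn left 147°, forward 2.7 m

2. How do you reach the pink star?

turn left 122°, forward 2.0 m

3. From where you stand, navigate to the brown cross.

turn right 33°, forward 1.1 m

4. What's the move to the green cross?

turn left 97°, forward 3.3 m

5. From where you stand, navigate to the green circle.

turn left 162°, forward 4.3 m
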